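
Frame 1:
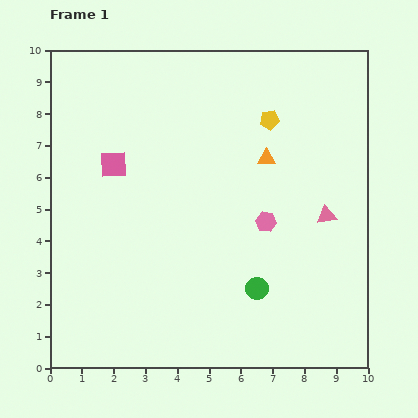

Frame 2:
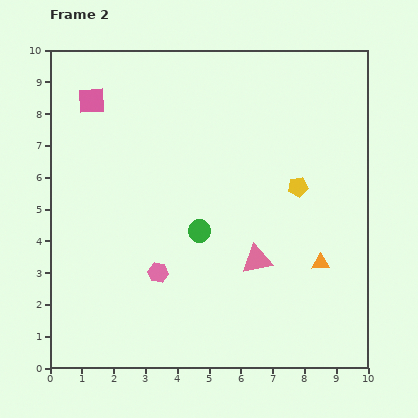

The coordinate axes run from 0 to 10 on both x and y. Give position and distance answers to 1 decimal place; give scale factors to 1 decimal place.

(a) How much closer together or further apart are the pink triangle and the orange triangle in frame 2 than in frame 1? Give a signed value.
-0.6

Distance in frame 1: 2.6. Distance in frame 2: 2.0.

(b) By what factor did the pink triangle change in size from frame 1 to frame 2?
1.5×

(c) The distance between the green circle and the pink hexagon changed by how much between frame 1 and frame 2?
-0.3

Distance in frame 1: 2.1. Distance in frame 2: 1.8.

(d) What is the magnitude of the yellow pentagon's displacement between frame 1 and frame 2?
2.3

The yellow pentagon moved from (6.9, 7.8) to (7.8, 5.7), a distance of √(0.9² + 2.1²) ≈ 2.3.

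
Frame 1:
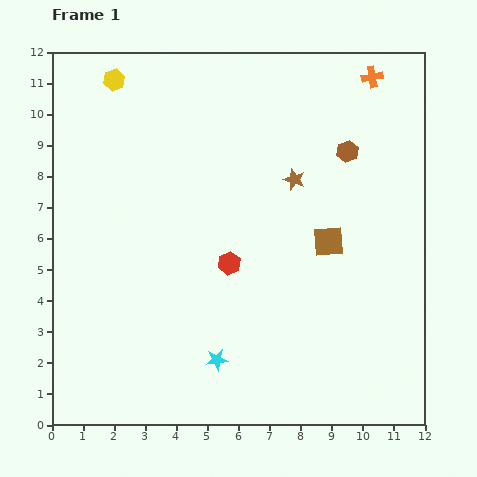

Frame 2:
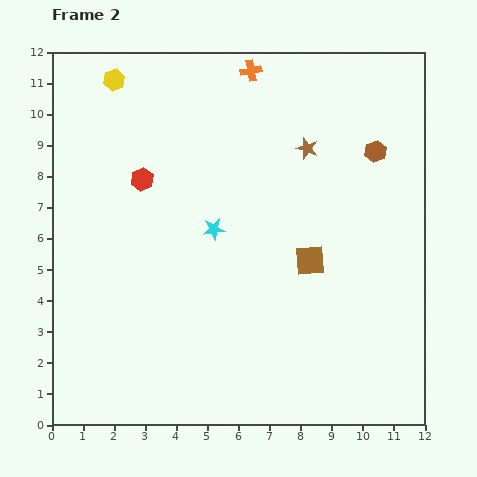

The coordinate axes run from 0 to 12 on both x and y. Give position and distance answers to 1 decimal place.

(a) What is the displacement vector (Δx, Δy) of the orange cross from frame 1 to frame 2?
(-3.9, 0.2)

The orange cross was at (10.3, 11.2) in frame 1 and (6.4, 11.4) in frame 2.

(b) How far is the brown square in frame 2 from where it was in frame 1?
0.8

The brown square moved from (8.9, 5.9) to (8.3, 5.3), a distance of √(0.6² + 0.6²) ≈ 0.8.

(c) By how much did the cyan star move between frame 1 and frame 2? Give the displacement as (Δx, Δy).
(-0.1, 4.2)

The cyan star was at (5.3, 2.1) in frame 1 and (5.2, 6.3) in frame 2.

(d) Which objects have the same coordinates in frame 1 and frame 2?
the yellow hexagon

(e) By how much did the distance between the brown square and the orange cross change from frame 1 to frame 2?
+0.9

Distance in frame 1: 5.5. Distance in frame 2: 6.4.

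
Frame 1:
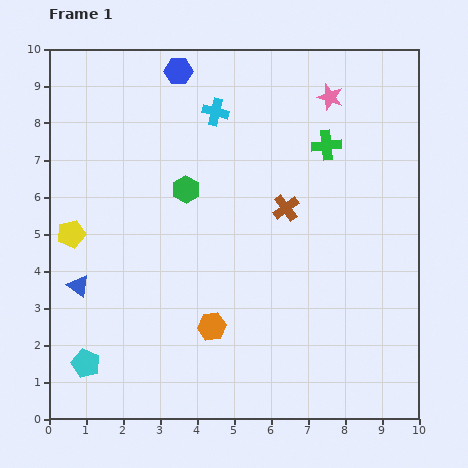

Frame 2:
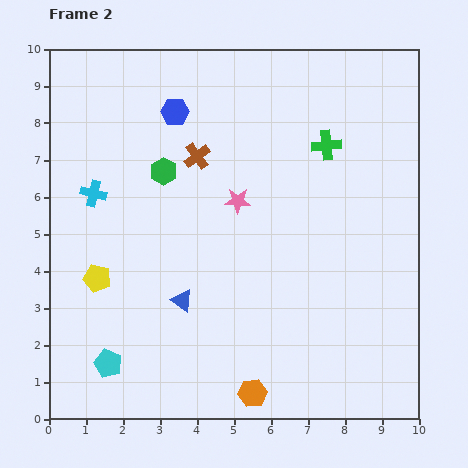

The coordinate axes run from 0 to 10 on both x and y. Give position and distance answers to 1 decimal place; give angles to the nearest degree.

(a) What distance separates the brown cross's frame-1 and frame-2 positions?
2.8

The brown cross moved from (6.4, 5.7) to (4.0, 7.1), a distance of √(2.4² + 1.4²) ≈ 2.8.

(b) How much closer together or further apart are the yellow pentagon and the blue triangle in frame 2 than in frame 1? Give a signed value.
+1.0

Distance in frame 1: 1.4. Distance in frame 2: 2.4.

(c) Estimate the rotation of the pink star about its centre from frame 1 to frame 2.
16° counter-clockwise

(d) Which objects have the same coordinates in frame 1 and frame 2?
the green cross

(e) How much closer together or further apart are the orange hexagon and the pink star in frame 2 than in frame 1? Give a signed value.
-1.8

Distance in frame 1: 7.0. Distance in frame 2: 5.2.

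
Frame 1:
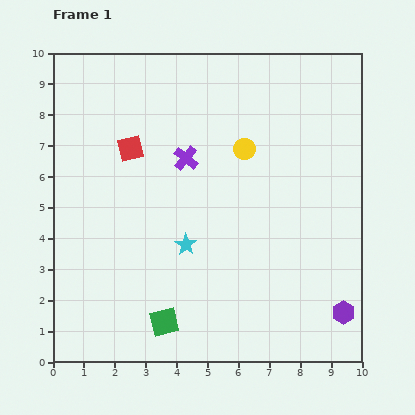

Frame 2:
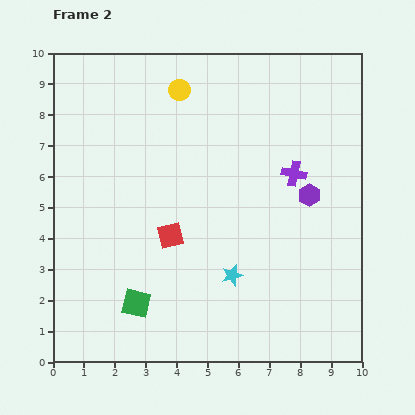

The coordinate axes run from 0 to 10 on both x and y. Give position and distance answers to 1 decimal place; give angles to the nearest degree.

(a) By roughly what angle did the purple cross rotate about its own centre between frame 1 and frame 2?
27° counter-clockwise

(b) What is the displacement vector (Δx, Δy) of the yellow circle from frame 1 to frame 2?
(-2.1, 1.9)

The yellow circle was at (6.2, 6.9) in frame 1 and (4.1, 8.8) in frame 2.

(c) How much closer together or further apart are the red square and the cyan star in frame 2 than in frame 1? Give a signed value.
-1.2

Distance in frame 1: 3.6. Distance in frame 2: 2.4.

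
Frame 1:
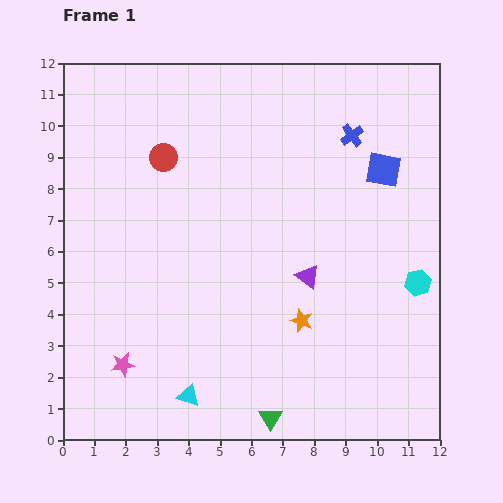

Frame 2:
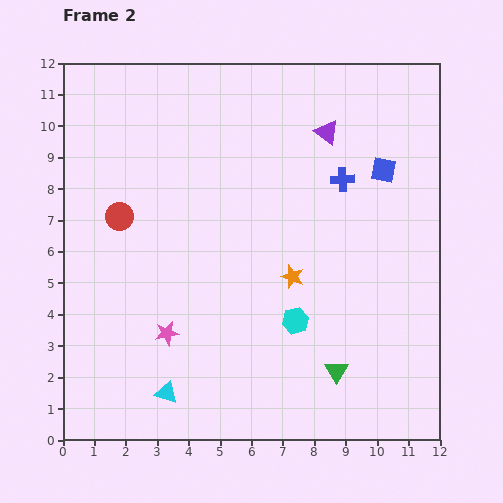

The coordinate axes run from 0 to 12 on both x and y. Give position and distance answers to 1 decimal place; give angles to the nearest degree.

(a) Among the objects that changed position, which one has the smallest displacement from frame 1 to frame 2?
the cyan triangle

(moved 0.7)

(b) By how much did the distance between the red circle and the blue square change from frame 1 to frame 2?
+1.5

Distance in frame 1: 7.0. Distance in frame 2: 8.5.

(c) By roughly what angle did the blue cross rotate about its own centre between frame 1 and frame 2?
32° clockwise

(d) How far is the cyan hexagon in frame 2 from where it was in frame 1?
4.1

The cyan hexagon moved from (11.3, 5.0) to (7.4, 3.8), a distance of √(3.9² + 1.2²) ≈ 4.1.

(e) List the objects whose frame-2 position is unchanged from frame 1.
the blue square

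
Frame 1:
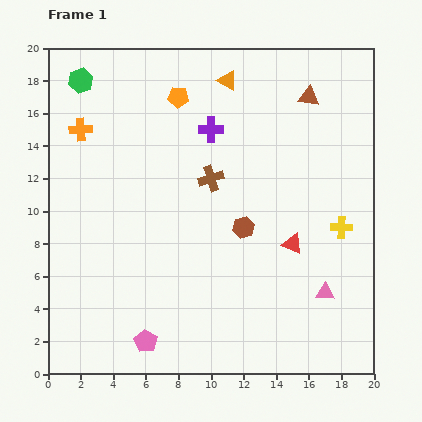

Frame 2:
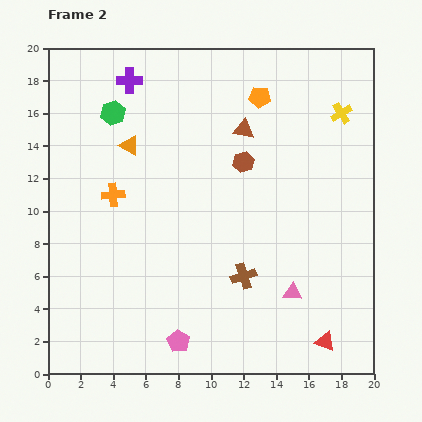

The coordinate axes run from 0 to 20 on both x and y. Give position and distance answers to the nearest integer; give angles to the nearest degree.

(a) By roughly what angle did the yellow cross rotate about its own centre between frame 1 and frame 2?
32° counter-clockwise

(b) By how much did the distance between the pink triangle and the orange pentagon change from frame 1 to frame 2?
-3

Distance in frame 1: 15. Distance in frame 2: 12.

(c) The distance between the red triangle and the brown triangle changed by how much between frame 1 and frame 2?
+5

Distance in frame 1: 9. Distance in frame 2: 14.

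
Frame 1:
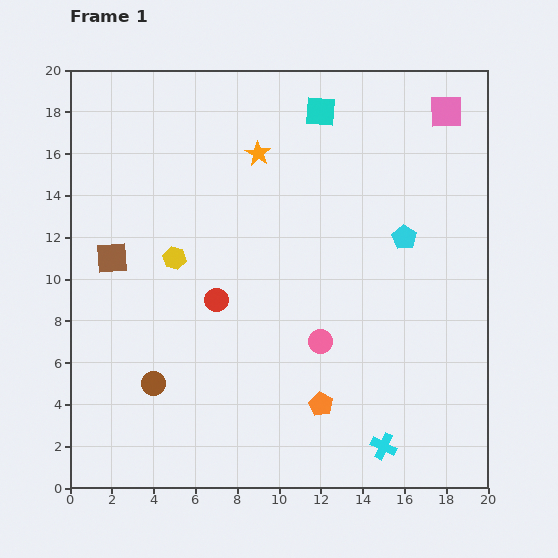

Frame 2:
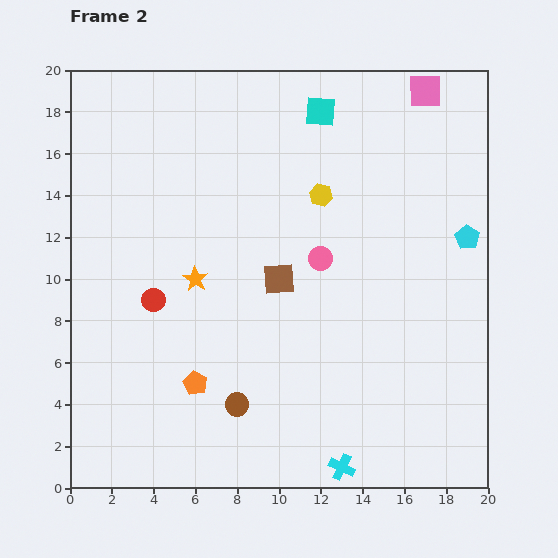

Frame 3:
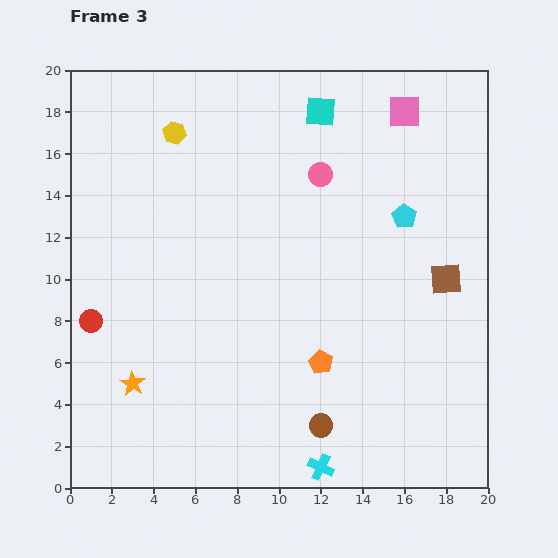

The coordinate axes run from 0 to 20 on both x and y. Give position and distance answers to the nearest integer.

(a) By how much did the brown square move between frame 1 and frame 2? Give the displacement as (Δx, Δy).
(8, -1)

The brown square was at (2, 11) in frame 1 and (10, 10) in frame 2.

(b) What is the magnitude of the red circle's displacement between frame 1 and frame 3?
6

The red circle moved from (7, 9) to (1, 8), a distance of √(6² + 1²) ≈ 6.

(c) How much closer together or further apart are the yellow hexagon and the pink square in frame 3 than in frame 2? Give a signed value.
+4

Distance in frame 2: 7. Distance in frame 3: 11.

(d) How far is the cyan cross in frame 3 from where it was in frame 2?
1

The cyan cross moved from (13, 1) to (12, 1), a distance of √(1² + 0²) ≈ 1.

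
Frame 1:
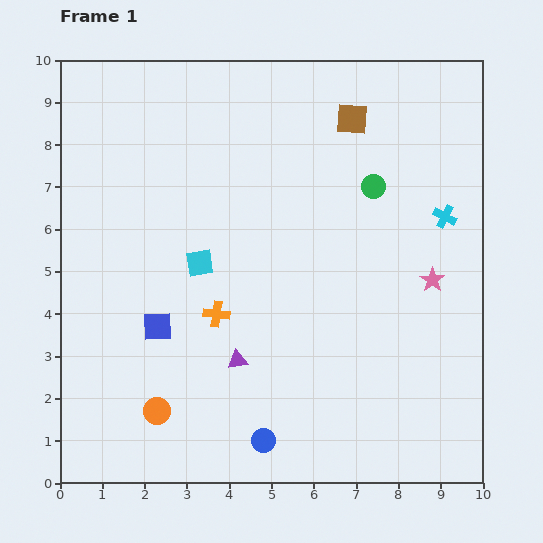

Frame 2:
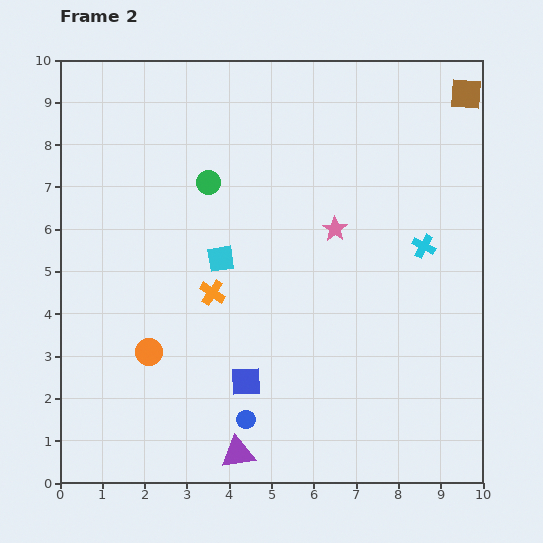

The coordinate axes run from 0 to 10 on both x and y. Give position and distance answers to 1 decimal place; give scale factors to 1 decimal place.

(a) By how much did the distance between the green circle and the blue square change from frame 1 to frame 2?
-1.3

Distance in frame 1: 6.1. Distance in frame 2: 4.8.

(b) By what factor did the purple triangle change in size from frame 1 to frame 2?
1.7×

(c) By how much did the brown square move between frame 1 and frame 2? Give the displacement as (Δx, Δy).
(2.7, 0.6)

The brown square was at (6.9, 8.6) in frame 1 and (9.6, 9.2) in frame 2.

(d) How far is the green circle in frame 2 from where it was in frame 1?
3.9

The green circle moved from (7.4, 7.0) to (3.5, 7.1), a distance of √(3.9² + 0.1²) ≈ 3.9.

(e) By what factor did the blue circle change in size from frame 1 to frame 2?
0.8×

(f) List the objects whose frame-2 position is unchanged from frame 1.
none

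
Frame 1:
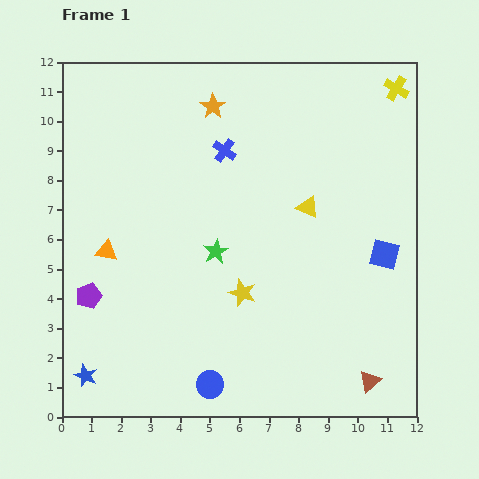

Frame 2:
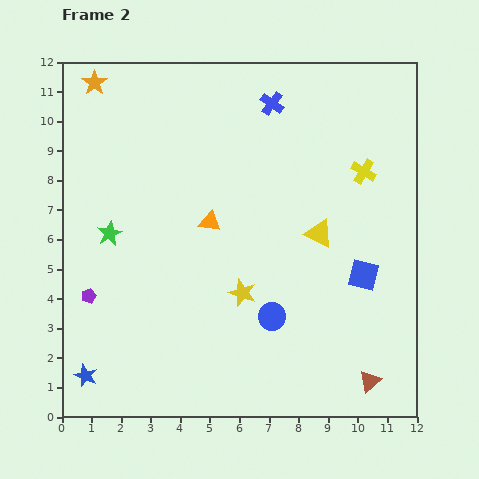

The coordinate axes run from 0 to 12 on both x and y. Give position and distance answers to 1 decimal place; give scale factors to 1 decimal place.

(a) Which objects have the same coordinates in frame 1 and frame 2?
the purple pentagon, the brown triangle, the blue star, the yellow star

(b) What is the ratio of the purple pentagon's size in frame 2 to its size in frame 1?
0.6×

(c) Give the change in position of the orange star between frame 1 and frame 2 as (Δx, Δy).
(-4.0, 0.8)

The orange star was at (5.1, 10.5) in frame 1 and (1.1, 11.3) in frame 2.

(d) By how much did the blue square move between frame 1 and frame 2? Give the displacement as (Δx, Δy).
(-0.7, -0.7)

The blue square was at (10.9, 5.5) in frame 1 and (10.2, 4.8) in frame 2.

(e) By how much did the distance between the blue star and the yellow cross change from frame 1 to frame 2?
-2.6

Distance in frame 1: 14.3. Distance in frame 2: 11.7.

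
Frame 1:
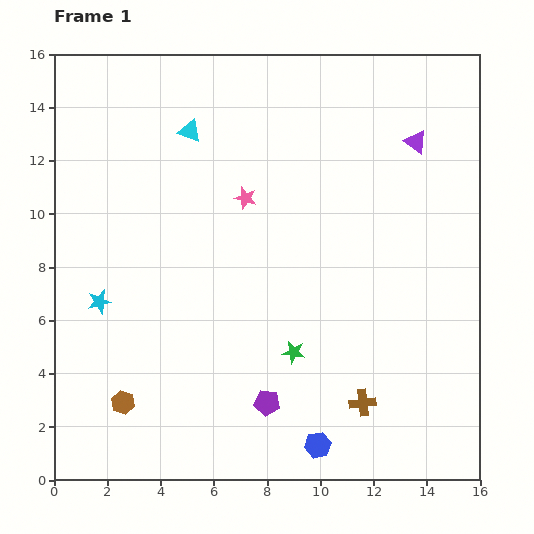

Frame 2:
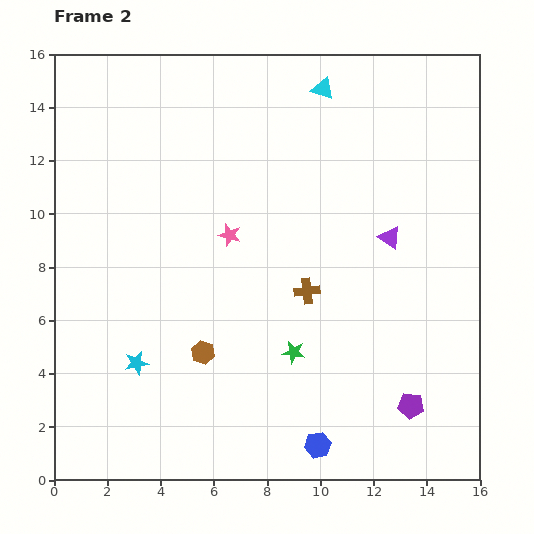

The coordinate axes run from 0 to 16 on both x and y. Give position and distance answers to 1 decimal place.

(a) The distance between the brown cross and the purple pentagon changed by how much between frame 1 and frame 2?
+2.2

Distance in frame 1: 3.6. Distance in frame 2: 5.8.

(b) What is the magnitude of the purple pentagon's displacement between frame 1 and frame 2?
5.4

The purple pentagon moved from (8.0, 2.9) to (13.4, 2.8), a distance of √(5.4² + 0.1²) ≈ 5.4.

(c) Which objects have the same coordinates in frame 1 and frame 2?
the blue hexagon, the green star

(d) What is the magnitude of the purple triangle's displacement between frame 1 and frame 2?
3.7

The purple triangle moved from (13.6, 12.7) to (12.6, 9.1), a distance of √(1.0² + 3.6²) ≈ 3.7.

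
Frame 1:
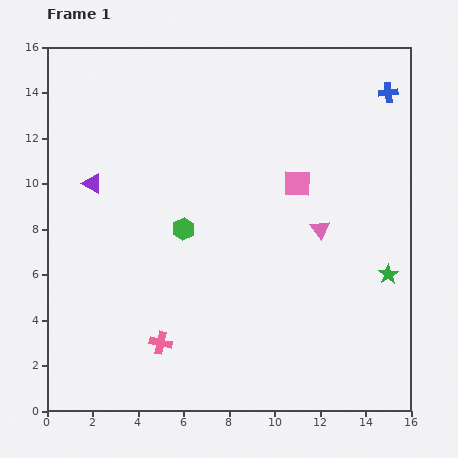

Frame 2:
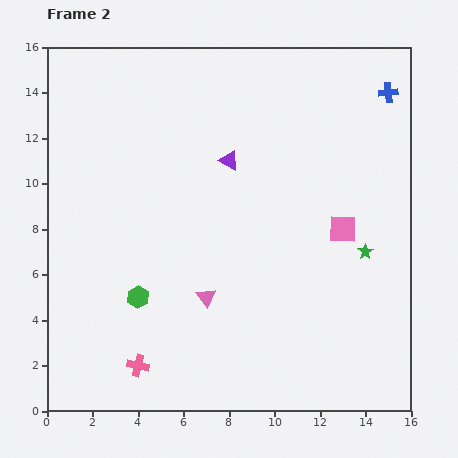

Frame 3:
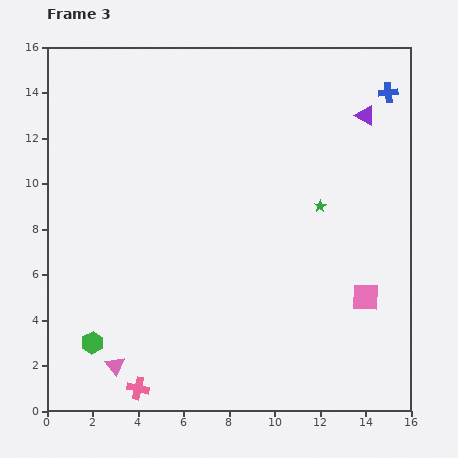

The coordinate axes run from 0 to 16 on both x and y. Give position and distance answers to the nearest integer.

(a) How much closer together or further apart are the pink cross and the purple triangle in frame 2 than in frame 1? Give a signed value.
+2

Distance in frame 1: 8. Distance in frame 2: 10.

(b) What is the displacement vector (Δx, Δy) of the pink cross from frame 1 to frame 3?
(-1, -2)

The pink cross was at (5, 3) in frame 1 and (4, 1) in frame 3.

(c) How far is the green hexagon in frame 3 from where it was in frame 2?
3

The green hexagon moved from (4, 5) to (2, 3), a distance of √(2² + 2²) ≈ 3.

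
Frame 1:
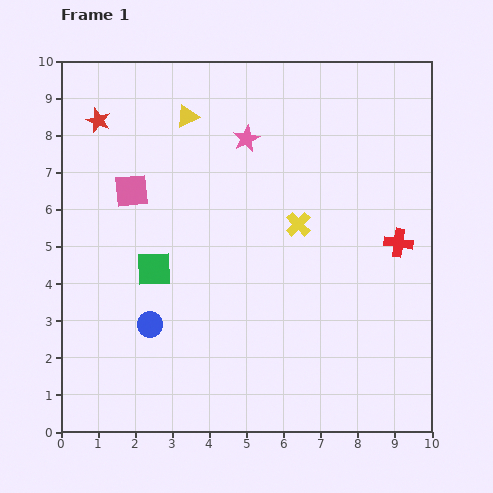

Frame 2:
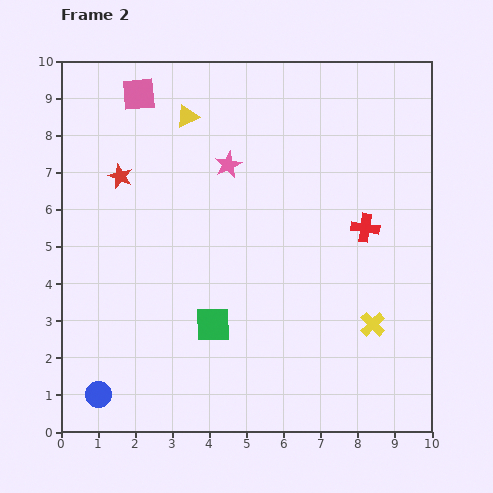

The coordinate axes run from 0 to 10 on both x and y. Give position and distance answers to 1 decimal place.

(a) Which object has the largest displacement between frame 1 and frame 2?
the yellow cross

(moved 3.4; next 2.6)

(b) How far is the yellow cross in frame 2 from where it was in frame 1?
3.4

The yellow cross moved from (6.4, 5.6) to (8.4, 2.9), a distance of √(2.0² + 2.7²) ≈ 3.4.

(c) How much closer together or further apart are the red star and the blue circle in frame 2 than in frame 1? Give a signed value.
+0.2

Distance in frame 1: 5.7. Distance in frame 2: 5.9.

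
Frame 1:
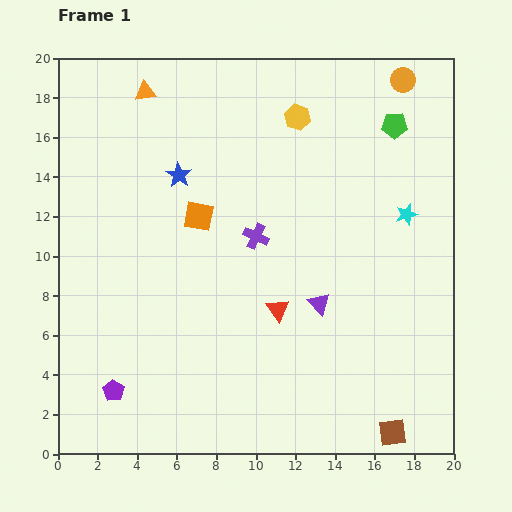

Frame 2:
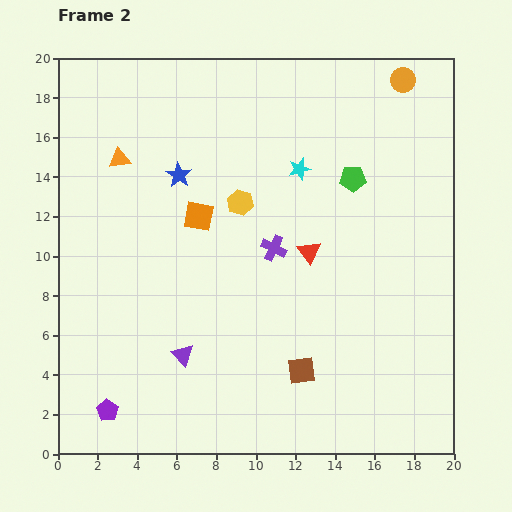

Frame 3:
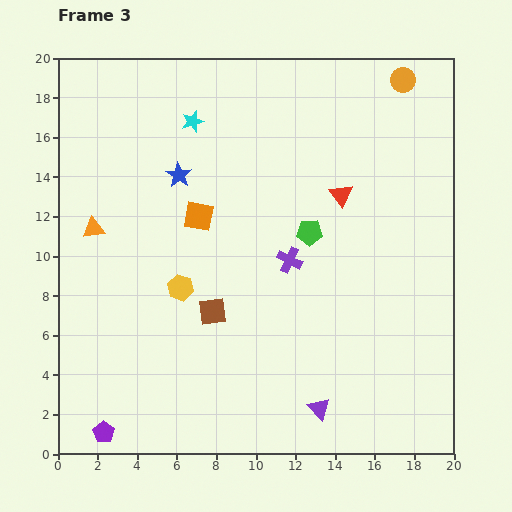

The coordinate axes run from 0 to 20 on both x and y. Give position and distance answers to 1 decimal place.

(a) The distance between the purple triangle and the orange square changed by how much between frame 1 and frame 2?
-0.5

Distance in frame 1: 7.5. Distance in frame 2: 7.0.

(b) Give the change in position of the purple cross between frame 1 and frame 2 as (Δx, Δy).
(0.9, -0.6)

The purple cross was at (10.0, 11.0) in frame 1 and (10.9, 10.4) in frame 2.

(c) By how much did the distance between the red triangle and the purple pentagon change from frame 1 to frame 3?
+7.7

Distance in frame 1: 9.3. Distance in frame 3: 17.0.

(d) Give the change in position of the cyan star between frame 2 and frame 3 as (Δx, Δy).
(-5.4, 2.4)

The cyan star was at (12.2, 14.4) in frame 2 and (6.8, 16.8) in frame 3.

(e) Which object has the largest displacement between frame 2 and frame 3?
the purple triangle

(moved 7.4; next 5.9)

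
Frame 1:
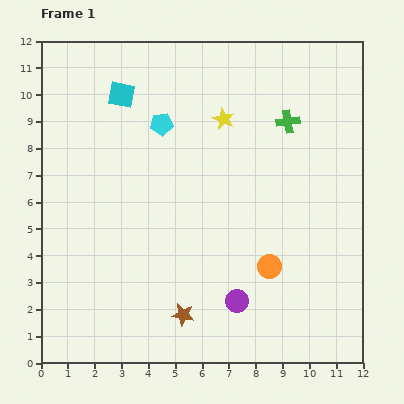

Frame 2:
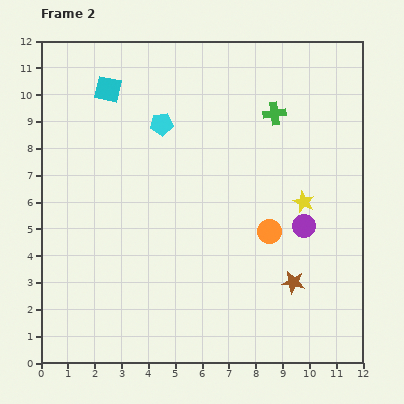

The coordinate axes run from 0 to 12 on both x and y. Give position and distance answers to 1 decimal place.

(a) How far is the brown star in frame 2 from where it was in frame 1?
4.3

The brown star moved from (5.3, 1.8) to (9.4, 3.0), a distance of √(4.1² + 1.2²) ≈ 4.3.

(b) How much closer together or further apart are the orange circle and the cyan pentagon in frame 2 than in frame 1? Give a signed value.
-0.9

Distance in frame 1: 6.6. Distance in frame 2: 5.7.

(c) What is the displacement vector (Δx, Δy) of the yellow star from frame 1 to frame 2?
(3.0, -3.1)

The yellow star was at (6.8, 9.1) in frame 1 and (9.8, 6.0) in frame 2.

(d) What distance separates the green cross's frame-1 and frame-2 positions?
0.6

The green cross moved from (9.2, 9.0) to (8.7, 9.3), a distance of √(0.5² + 0.3²) ≈ 0.6.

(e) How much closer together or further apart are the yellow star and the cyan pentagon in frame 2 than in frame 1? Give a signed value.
+3.7

Distance in frame 1: 2.3. Distance in frame 2: 6.0.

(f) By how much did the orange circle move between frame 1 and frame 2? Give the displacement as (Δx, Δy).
(0.0, 1.3)

The orange circle was at (8.5, 3.6) in frame 1 and (8.5, 4.9) in frame 2.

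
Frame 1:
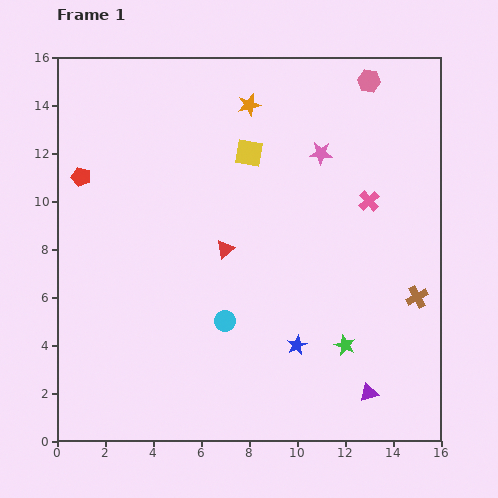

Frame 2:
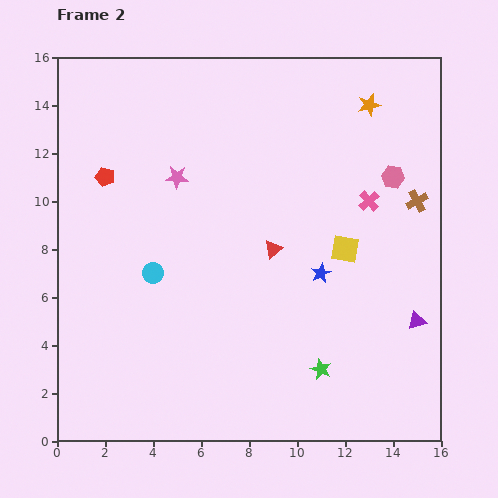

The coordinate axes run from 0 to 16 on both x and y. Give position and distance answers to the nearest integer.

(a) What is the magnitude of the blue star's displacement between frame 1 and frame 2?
3

The blue star moved from (10, 4) to (11, 7), a distance of √(1² + 3²) ≈ 3.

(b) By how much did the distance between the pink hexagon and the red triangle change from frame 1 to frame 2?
-3

Distance in frame 1: 9. Distance in frame 2: 6.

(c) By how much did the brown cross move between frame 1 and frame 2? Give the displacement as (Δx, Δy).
(0, 4)

The brown cross was at (15, 6) in frame 1 and (15, 10) in frame 2.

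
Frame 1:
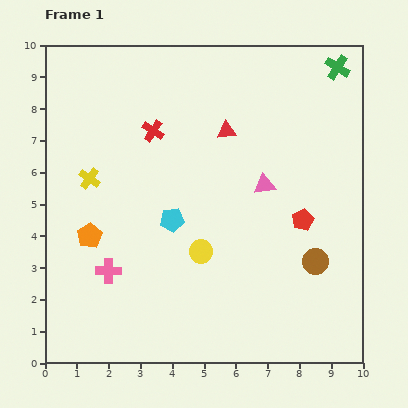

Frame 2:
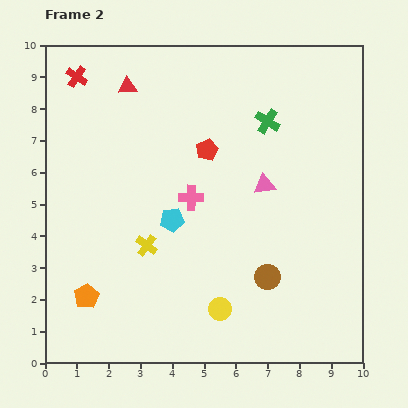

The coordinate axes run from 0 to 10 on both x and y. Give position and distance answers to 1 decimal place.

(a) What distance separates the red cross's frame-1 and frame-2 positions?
2.9

The red cross moved from (3.4, 7.3) to (1.0, 9.0), a distance of √(2.4² + 1.7²) ≈ 2.9.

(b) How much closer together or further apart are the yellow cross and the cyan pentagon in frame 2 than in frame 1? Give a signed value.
-1.8

Distance in frame 1: 2.9. Distance in frame 2: 1.1.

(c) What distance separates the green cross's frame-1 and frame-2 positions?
2.8

The green cross moved from (9.2, 9.3) to (7.0, 7.6), a distance of √(2.2² + 1.7²) ≈ 2.8.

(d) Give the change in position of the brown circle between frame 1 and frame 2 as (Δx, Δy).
(-1.5, -0.5)

The brown circle was at (8.5, 3.2) in frame 1 and (7.0, 2.7) in frame 2.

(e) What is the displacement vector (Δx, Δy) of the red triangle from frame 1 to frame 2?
(-3.1, 1.4)

The red triangle was at (5.7, 7.3) in frame 1 and (2.6, 8.7) in frame 2.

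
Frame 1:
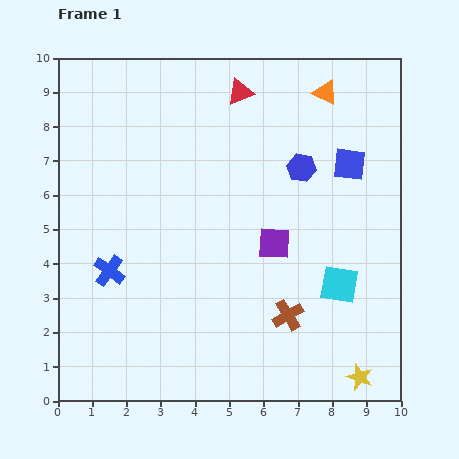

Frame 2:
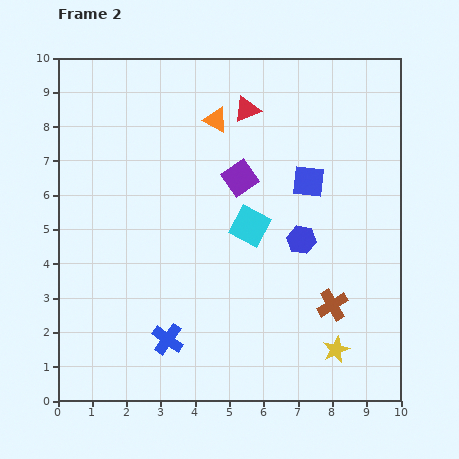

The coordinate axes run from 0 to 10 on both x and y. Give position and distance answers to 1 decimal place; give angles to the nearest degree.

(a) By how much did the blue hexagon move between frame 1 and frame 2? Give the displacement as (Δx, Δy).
(0.0, -2.1)

The blue hexagon was at (7.1, 6.8) in frame 1 and (7.1, 4.7) in frame 2.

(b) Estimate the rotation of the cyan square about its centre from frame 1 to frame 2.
19° clockwise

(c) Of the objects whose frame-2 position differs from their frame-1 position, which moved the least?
the red triangle

(moved 0.5)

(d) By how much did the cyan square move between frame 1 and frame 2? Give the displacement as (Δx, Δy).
(-2.6, 1.7)

The cyan square was at (8.2, 3.4) in frame 1 and (5.6, 5.1) in frame 2.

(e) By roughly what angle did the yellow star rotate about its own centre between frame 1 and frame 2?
28° clockwise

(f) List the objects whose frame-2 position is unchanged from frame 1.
none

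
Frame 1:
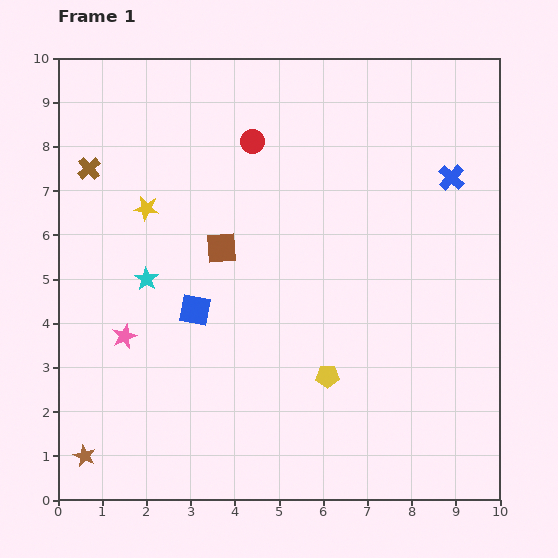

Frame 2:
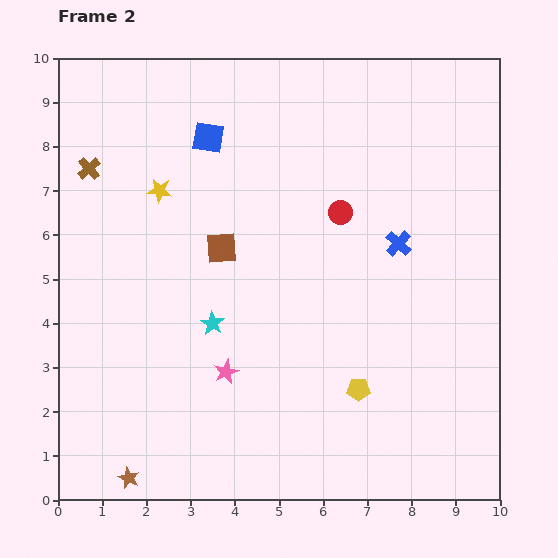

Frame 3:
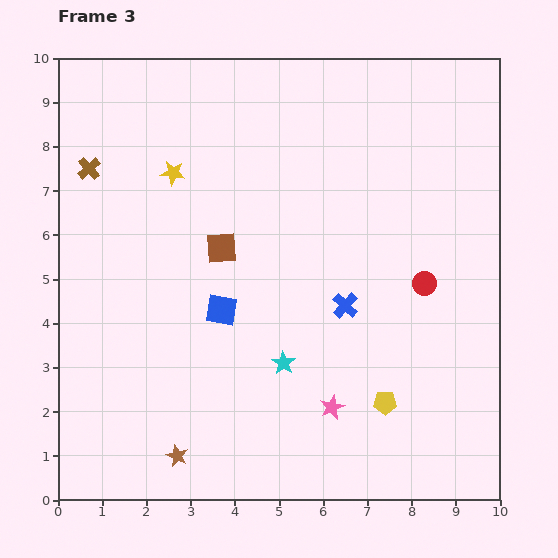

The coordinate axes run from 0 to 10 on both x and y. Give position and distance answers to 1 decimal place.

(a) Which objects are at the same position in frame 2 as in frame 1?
the brown cross, the brown square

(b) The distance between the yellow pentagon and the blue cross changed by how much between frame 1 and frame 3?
-2.9

Distance in frame 1: 5.3. Distance in frame 3: 2.4.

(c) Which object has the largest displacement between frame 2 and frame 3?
the blue square

(moved 3.9; next 2.5)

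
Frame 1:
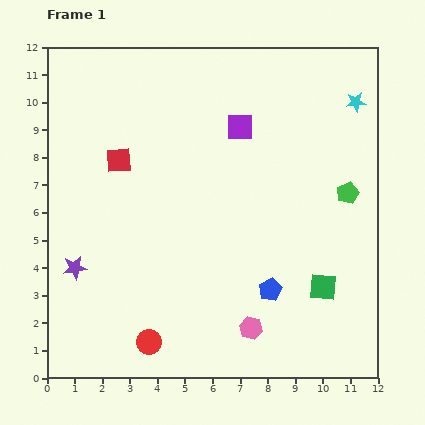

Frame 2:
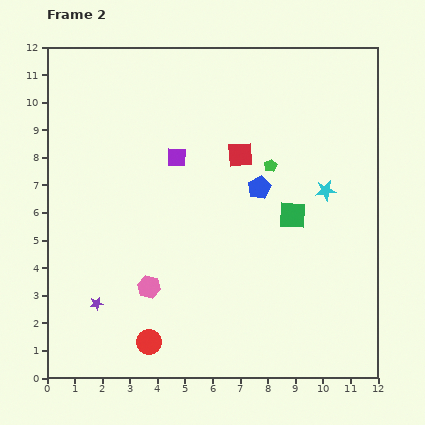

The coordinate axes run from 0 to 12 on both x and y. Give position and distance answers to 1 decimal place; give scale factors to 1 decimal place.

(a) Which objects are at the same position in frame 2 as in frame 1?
the red circle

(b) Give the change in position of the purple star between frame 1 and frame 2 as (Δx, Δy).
(0.8, -1.3)

The purple star was at (1.0, 4.0) in frame 1 and (1.8, 2.7) in frame 2.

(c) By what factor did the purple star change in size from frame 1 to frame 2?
0.6×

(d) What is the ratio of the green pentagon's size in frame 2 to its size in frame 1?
0.6×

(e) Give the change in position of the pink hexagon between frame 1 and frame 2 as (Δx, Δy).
(-3.7, 1.5)

The pink hexagon was at (7.4, 1.8) in frame 1 and (3.7, 3.3) in frame 2.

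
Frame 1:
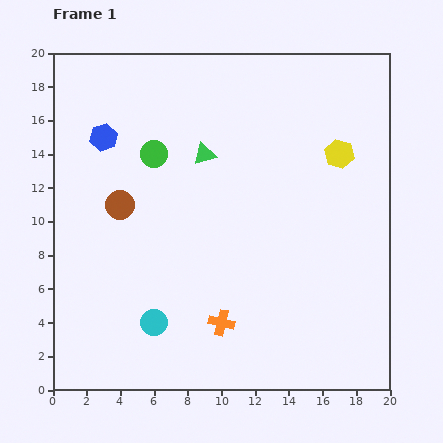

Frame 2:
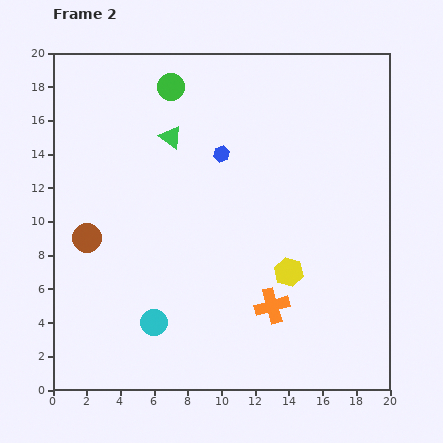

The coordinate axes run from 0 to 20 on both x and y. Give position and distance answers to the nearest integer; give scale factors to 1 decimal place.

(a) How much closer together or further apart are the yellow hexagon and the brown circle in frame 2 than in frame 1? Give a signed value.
-1

Distance in frame 1: 13. Distance in frame 2: 12.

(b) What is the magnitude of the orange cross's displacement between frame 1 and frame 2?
3

The orange cross moved from (10, 4) to (13, 5), a distance of √(3² + 1²) ≈ 3.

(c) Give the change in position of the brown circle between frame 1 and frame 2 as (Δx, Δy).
(-2, -2)

The brown circle was at (4, 11) in frame 1 and (2, 9) in frame 2.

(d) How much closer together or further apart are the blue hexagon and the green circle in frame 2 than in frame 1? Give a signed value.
+2

Distance in frame 1: 3. Distance in frame 2: 5.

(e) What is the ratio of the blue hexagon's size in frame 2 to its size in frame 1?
0.6×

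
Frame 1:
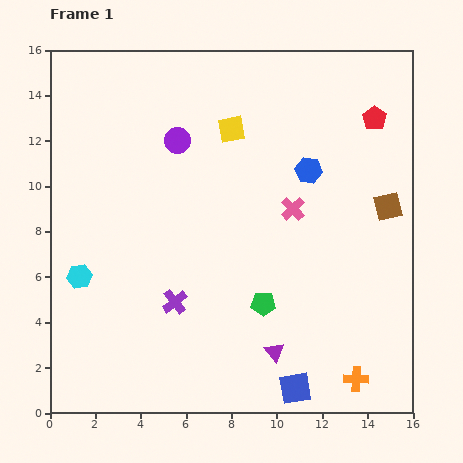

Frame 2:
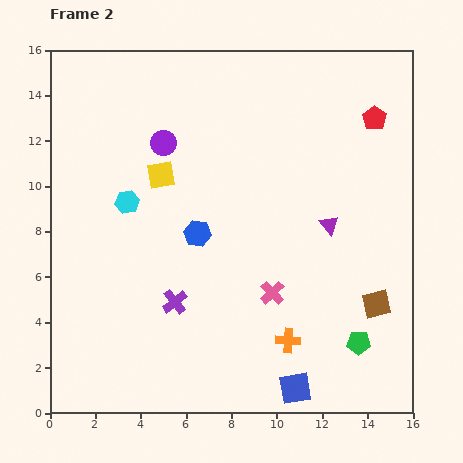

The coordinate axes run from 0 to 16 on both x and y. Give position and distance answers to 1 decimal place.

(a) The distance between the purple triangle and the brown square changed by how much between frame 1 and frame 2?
-4.0

Distance in frame 1: 8.1. Distance in frame 2: 4.1.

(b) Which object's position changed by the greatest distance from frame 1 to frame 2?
the purple triangle

(moved 6.1; next 5.6)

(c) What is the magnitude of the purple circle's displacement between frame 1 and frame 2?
0.6

The purple circle moved from (5.6, 12.0) to (5.0, 11.9), a distance of √(0.6² + 0.1²) ≈ 0.6.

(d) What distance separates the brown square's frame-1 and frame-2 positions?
4.3

The brown square moved from (14.9, 9.1) to (14.4, 4.8), a distance of √(0.5² + 4.3²) ≈ 4.3.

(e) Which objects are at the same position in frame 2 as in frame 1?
the red pentagon, the blue square, the purple cross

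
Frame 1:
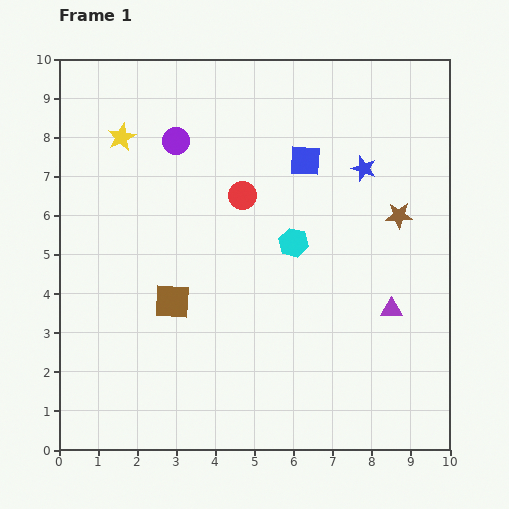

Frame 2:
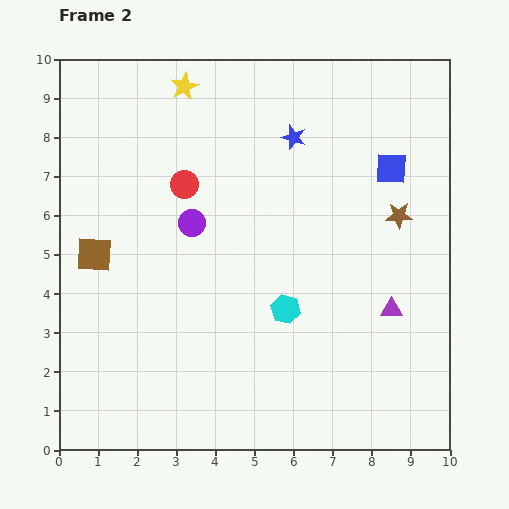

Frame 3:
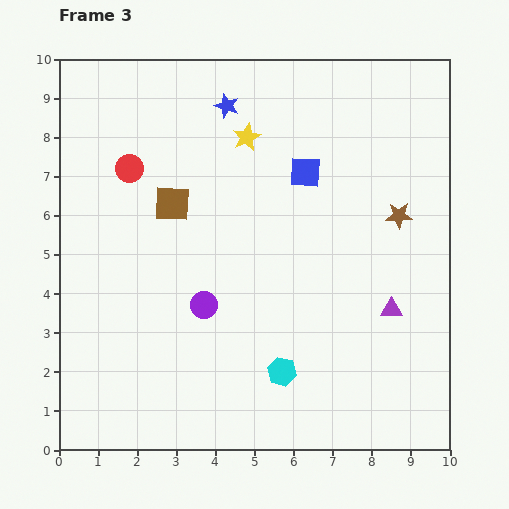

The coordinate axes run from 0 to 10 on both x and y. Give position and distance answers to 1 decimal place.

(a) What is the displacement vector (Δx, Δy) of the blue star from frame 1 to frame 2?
(-1.8, 0.8)

The blue star was at (7.8, 7.2) in frame 1 and (6.0, 8.0) in frame 2.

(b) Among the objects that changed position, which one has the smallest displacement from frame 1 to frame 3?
the blue square

(moved 0.3)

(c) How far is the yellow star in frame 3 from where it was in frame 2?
2.1

The yellow star moved from (3.2, 9.3) to (4.8, 8.0), a distance of √(1.6² + 1.3²) ≈ 2.1.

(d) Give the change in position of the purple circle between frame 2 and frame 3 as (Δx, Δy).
(0.3, -2.1)

The purple circle was at (3.4, 5.8) in frame 2 and (3.7, 3.7) in frame 3.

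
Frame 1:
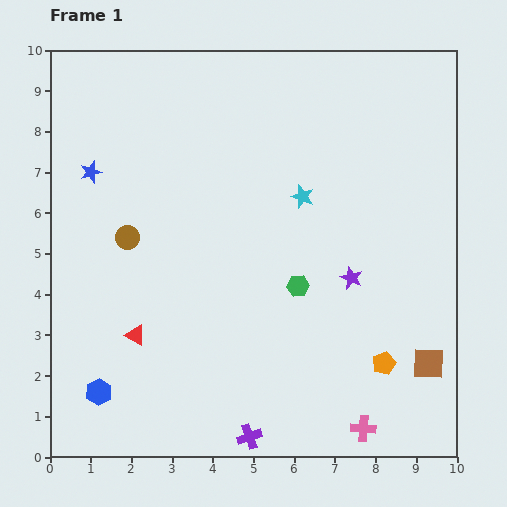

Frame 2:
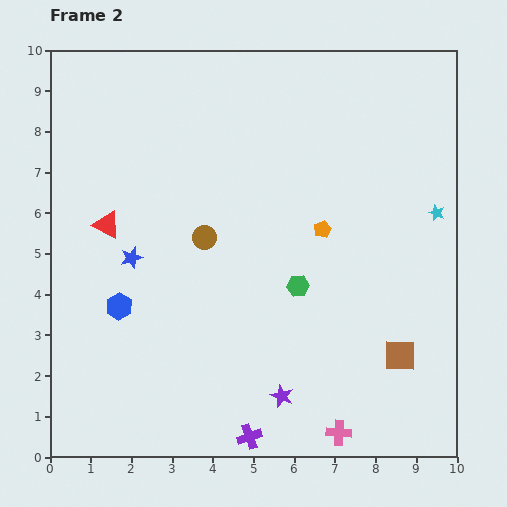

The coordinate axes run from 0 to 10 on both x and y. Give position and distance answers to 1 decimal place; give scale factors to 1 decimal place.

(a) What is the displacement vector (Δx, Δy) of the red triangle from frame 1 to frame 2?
(-0.7, 2.7)

The red triangle was at (2.1, 3.0) in frame 1 and (1.4, 5.7) in frame 2.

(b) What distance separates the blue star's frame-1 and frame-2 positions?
2.3

The blue star moved from (1.0, 7.0) to (2.0, 4.9), a distance of √(1.0² + 2.1²) ≈ 2.3.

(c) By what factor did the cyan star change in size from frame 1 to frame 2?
0.7×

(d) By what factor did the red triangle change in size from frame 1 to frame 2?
1.3×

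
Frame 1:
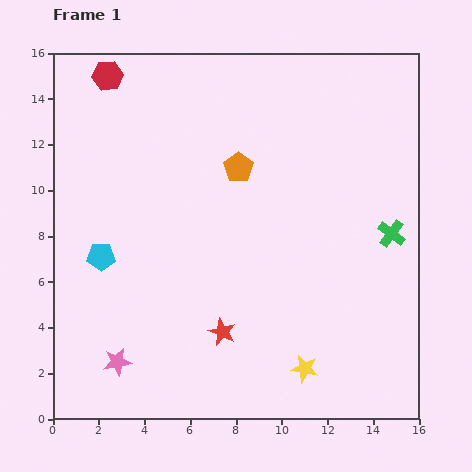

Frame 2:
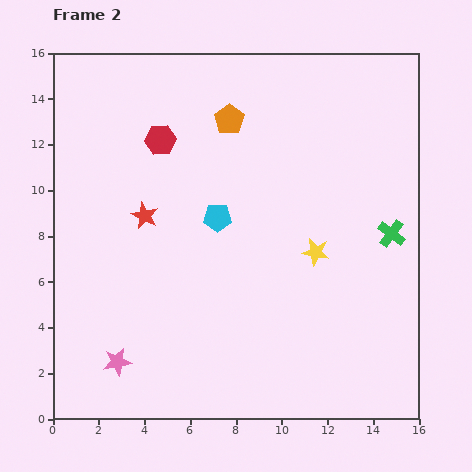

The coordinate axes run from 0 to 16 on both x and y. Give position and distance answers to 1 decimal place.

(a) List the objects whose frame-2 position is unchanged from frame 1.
the pink star, the green cross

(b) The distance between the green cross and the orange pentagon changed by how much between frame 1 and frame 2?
+1.4

Distance in frame 1: 7.3. Distance in frame 2: 8.7.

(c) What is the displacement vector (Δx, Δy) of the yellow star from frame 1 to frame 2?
(0.5, 5.1)

The yellow star was at (11.0, 2.2) in frame 1 and (11.5, 7.3) in frame 2.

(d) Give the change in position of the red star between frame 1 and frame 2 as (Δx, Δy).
(-3.4, 5.1)

The red star was at (7.4, 3.8) in frame 1 and (4.0, 8.9) in frame 2.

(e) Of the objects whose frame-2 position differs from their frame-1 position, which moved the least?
the orange pentagon

(moved 2.1)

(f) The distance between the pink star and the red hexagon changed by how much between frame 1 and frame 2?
-2.6

Distance in frame 1: 12.5. Distance in frame 2: 9.9.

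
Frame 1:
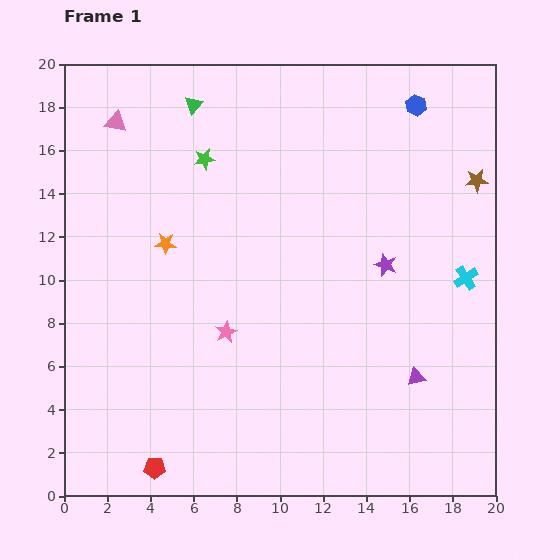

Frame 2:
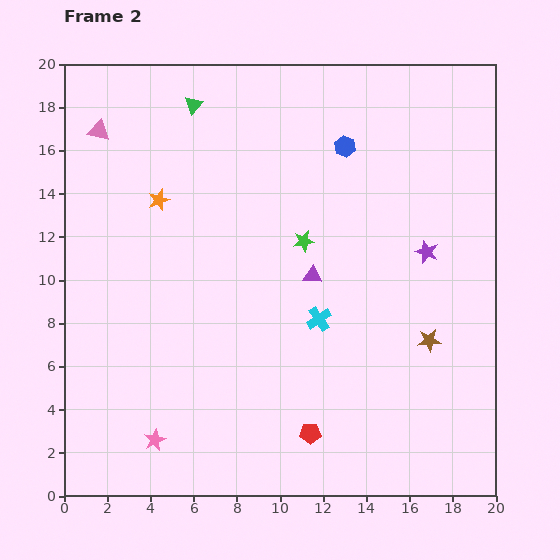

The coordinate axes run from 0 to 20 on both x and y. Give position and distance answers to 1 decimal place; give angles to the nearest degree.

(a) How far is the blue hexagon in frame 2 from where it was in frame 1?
3.8

The blue hexagon moved from (16.3, 18.1) to (13.0, 16.2), a distance of √(3.3² + 1.9²) ≈ 3.8.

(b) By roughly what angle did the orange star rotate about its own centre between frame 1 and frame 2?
22° counter-clockwise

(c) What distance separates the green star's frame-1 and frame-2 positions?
6.0

The green star moved from (6.5, 15.6) to (11.1, 11.8), a distance of √(4.6² + 3.8²) ≈ 6.0.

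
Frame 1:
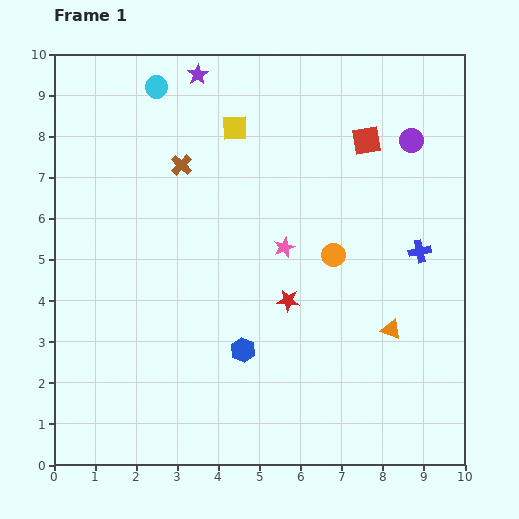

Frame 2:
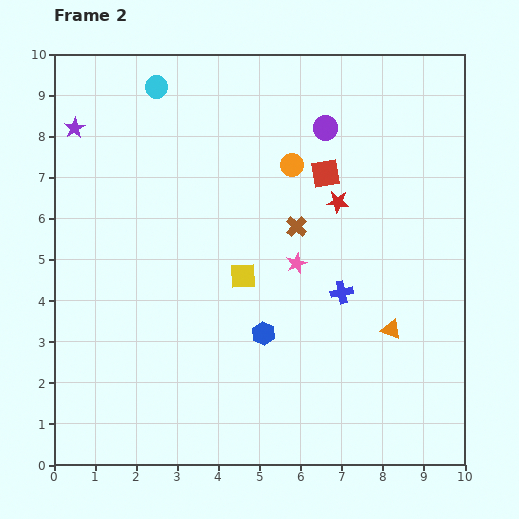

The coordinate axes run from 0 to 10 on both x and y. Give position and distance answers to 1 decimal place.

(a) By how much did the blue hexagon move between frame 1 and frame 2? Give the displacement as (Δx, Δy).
(0.5, 0.4)

The blue hexagon was at (4.6, 2.8) in frame 1 and (5.1, 3.2) in frame 2.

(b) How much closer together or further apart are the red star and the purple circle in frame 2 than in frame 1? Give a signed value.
-3.1

Distance in frame 1: 4.9. Distance in frame 2: 1.8.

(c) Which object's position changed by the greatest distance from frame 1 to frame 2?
the yellow square

(moved 3.6; next 3.3)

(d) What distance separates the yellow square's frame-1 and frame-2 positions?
3.6

The yellow square moved from (4.4, 8.2) to (4.6, 4.6), a distance of √(0.2² + 3.6²) ≈ 3.6.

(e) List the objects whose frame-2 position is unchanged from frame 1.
the orange triangle, the cyan circle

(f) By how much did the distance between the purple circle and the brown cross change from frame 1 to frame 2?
-3.1

Distance in frame 1: 5.6. Distance in frame 2: 2.5.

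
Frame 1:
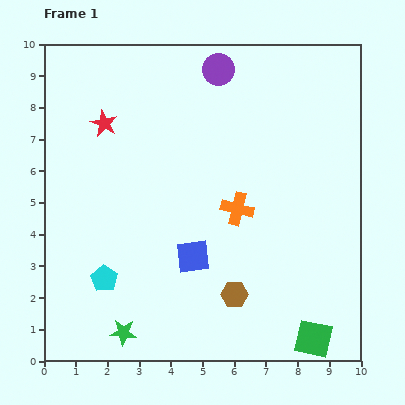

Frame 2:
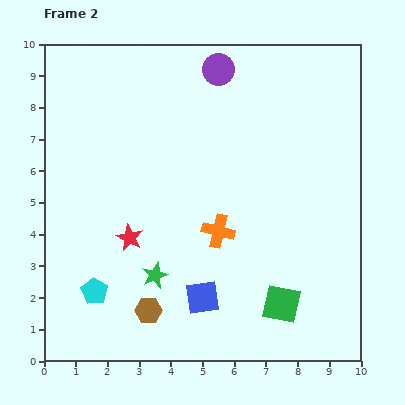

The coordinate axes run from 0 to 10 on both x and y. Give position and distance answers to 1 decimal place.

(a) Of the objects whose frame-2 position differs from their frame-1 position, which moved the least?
the cyan pentagon

(moved 0.5)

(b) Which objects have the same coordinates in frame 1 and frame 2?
the purple circle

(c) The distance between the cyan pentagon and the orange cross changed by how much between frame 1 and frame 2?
-0.4

Distance in frame 1: 4.7. Distance in frame 2: 4.3.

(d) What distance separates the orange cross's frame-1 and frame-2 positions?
0.9

The orange cross moved from (6.1, 4.8) to (5.5, 4.1), a distance of √(0.6² + 0.7²) ≈ 0.9.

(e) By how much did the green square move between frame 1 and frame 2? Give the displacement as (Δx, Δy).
(-1.0, 1.1)

The green square was at (8.5, 0.7) in frame 1 and (7.5, 1.8) in frame 2.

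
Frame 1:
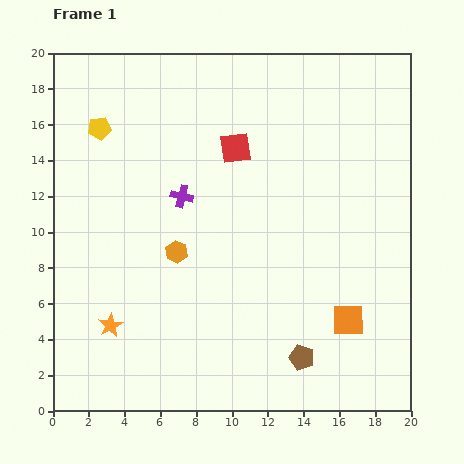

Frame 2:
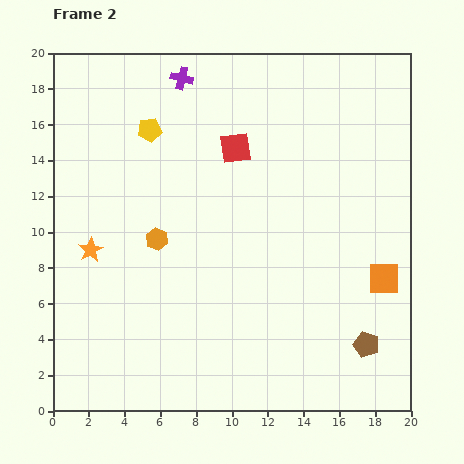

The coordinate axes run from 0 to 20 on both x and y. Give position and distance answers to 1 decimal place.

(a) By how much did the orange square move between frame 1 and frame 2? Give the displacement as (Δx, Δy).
(2.0, 2.3)

The orange square was at (16.5, 5.1) in frame 1 and (18.5, 7.4) in frame 2.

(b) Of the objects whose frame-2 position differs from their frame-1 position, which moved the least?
the orange hexagon

(moved 1.3)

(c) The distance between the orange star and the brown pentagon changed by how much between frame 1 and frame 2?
+5.4

Distance in frame 1: 10.9. Distance in frame 2: 16.3.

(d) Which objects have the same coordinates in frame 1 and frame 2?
the red square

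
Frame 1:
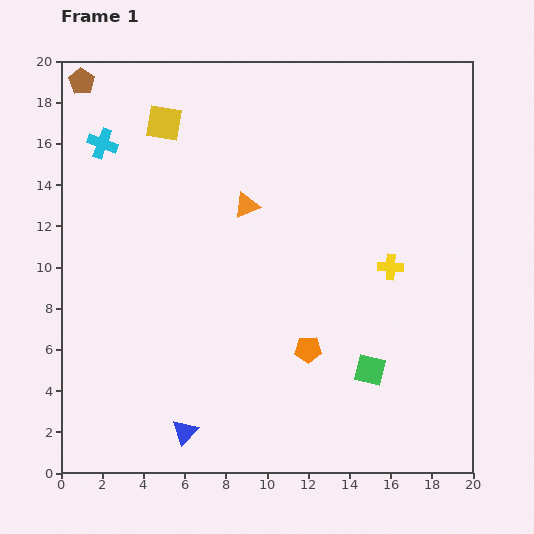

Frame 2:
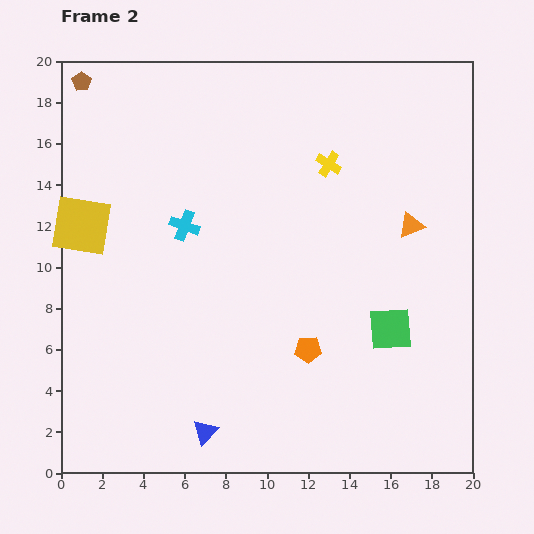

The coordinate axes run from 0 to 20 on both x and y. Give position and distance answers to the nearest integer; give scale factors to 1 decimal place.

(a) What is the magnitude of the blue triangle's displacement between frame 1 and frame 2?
1

The blue triangle moved from (6, 2) to (7, 2), a distance of √(1² + 0²) ≈ 1.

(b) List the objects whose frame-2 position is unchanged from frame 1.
the orange pentagon, the brown pentagon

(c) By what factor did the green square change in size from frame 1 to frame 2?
1.5×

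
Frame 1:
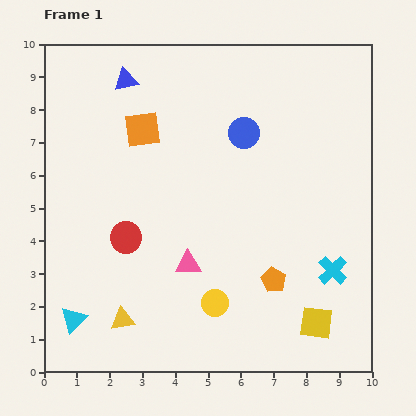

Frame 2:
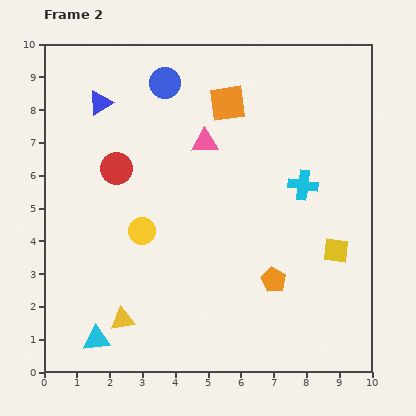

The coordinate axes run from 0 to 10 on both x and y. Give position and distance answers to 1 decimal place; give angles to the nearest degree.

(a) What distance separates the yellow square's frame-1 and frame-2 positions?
2.3

The yellow square moved from (8.3, 1.5) to (8.9, 3.7), a distance of √(0.6² + 2.2²) ≈ 2.3.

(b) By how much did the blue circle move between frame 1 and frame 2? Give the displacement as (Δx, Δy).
(-2.4, 1.5)

The blue circle was at (6.1, 7.3) in frame 1 and (3.7, 8.8) in frame 2.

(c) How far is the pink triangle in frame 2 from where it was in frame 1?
3.7

The pink triangle moved from (4.4, 3.3) to (4.9, 7.0), a distance of √(0.5² + 3.7²) ≈ 3.7.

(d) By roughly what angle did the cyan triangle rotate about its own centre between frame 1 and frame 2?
41° clockwise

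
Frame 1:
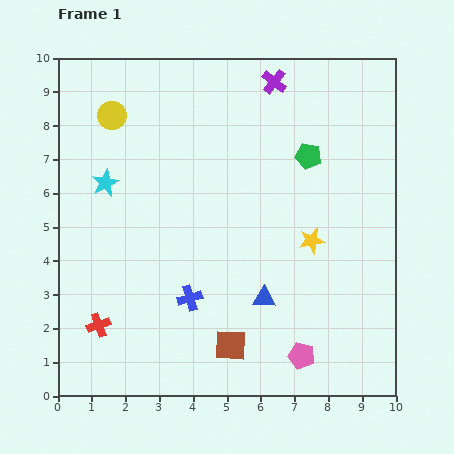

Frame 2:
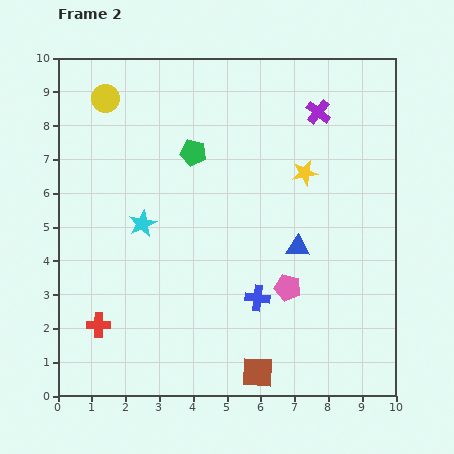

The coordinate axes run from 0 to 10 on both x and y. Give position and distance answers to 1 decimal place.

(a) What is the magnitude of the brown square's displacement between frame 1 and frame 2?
1.1

The brown square moved from (5.1, 1.5) to (5.9, 0.7), a distance of √(0.8² + 0.8²) ≈ 1.1.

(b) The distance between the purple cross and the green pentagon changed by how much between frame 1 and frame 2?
+1.5

Distance in frame 1: 2.4. Distance in frame 2: 3.9.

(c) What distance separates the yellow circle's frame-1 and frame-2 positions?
0.5

The yellow circle moved from (1.6, 8.3) to (1.4, 8.8), a distance of √(0.2² + 0.5²) ≈ 0.5.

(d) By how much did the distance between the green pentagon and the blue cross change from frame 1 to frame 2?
-0.8

Distance in frame 1: 5.5. Distance in frame 2: 4.7.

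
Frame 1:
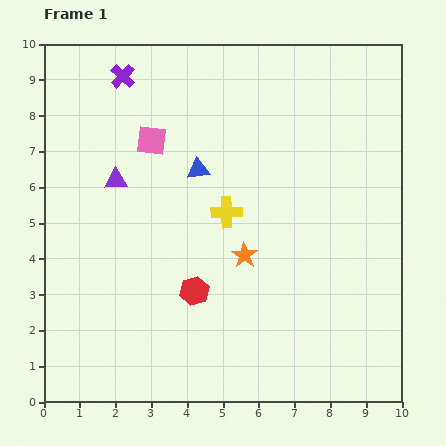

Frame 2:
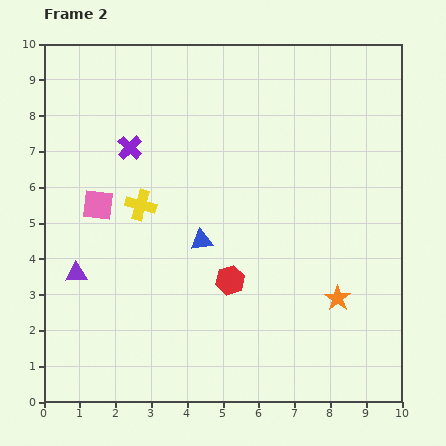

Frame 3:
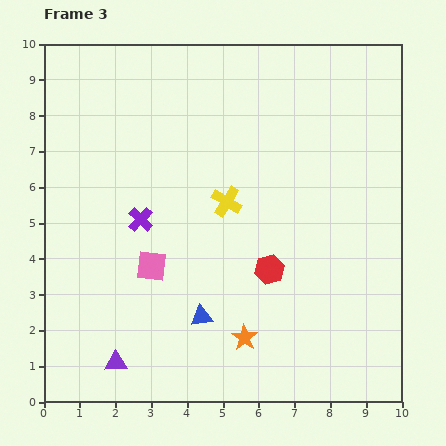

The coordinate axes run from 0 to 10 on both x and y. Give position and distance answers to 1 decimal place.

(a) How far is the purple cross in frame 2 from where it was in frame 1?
2.0

The purple cross moved from (2.2, 9.1) to (2.4, 7.1), a distance of √(0.2² + 2.0²) ≈ 2.0.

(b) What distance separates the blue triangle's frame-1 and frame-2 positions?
2.0

The blue triangle moved from (4.3, 6.5) to (4.4, 4.5), a distance of √(0.1² + 2.0²) ≈ 2.0.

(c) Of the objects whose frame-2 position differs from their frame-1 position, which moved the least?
the red hexagon

(moved 1.0)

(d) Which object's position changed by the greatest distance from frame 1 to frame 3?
the purple triangle

(moved 5.1; next 4.1)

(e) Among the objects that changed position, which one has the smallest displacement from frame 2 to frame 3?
the red hexagon

(moved 1.1)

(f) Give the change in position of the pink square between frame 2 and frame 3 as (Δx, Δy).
(1.5, -1.7)

The pink square was at (1.5, 5.5) in frame 2 and (3.0, 3.8) in frame 3.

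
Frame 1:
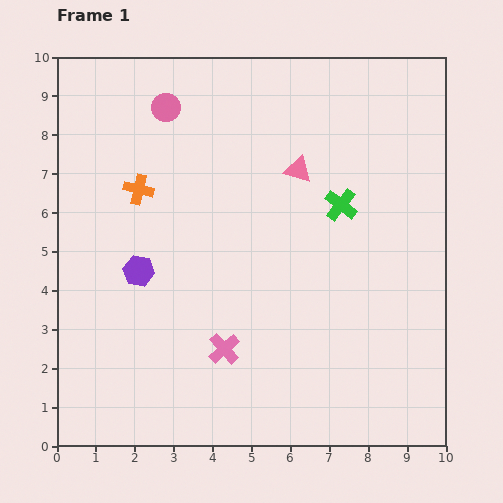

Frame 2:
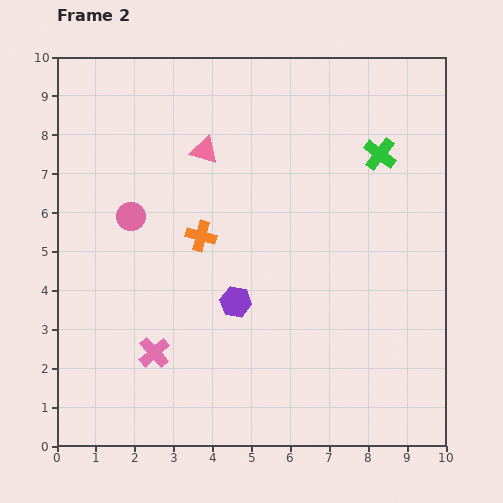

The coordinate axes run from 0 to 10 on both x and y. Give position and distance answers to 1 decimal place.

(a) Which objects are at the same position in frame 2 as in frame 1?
none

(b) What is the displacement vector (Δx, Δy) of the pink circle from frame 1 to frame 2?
(-0.9, -2.8)

The pink circle was at (2.8, 8.7) in frame 1 and (1.9, 5.9) in frame 2.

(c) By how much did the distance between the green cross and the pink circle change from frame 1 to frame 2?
+1.5

Distance in frame 1: 5.1. Distance in frame 2: 6.6.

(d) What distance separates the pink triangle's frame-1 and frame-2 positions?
2.5

The pink triangle moved from (6.2, 7.1) to (3.8, 7.6), a distance of √(2.4² + 0.5²) ≈ 2.5.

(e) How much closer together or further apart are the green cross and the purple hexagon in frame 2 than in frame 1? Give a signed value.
-0.2

Distance in frame 1: 5.5. Distance in frame 2: 5.3.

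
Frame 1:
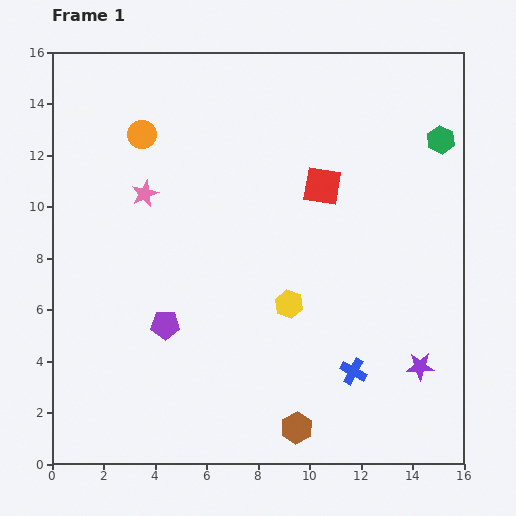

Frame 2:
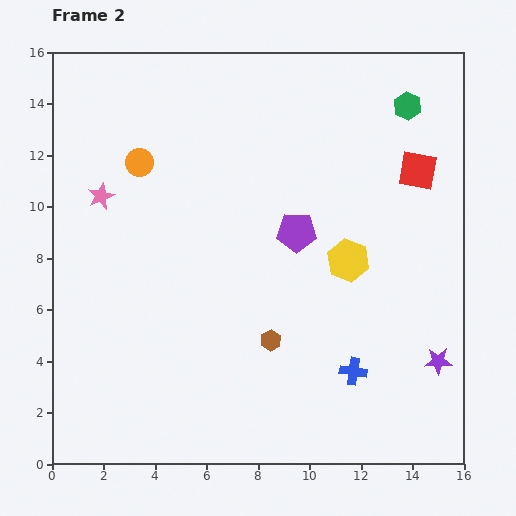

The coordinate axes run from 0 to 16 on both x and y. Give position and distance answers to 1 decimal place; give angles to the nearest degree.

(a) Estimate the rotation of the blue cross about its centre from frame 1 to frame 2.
20° counter-clockwise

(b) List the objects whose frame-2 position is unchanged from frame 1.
the blue cross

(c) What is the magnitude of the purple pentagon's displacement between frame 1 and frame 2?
6.2

The purple pentagon moved from (4.4, 5.4) to (9.5, 9.0), a distance of √(5.1² + 3.6²) ≈ 6.2.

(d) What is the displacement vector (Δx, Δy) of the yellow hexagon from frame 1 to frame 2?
(2.3, 1.7)

The yellow hexagon was at (9.2, 6.2) in frame 1 and (11.5, 7.9) in frame 2.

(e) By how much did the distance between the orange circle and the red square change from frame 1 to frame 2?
+3.5

Distance in frame 1: 7.3. Distance in frame 2: 10.8.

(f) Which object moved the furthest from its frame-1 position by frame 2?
the purple pentagon

(moved 6.2; next 3.7)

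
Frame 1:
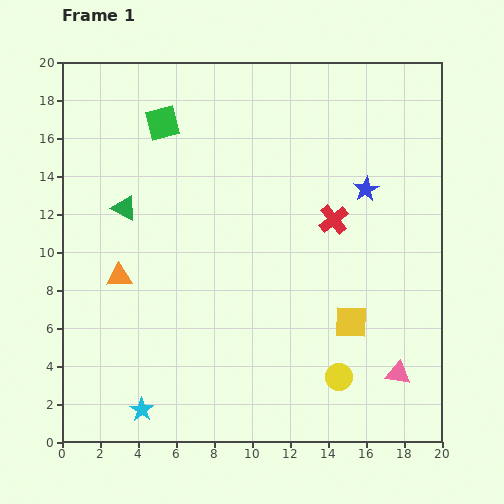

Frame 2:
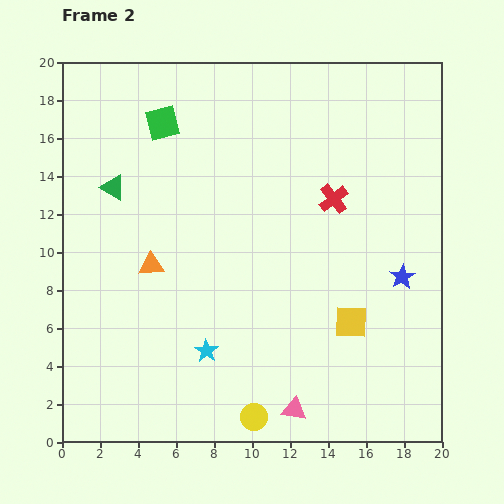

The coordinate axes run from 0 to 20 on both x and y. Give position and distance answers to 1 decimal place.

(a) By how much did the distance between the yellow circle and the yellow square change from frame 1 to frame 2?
+4.1

Distance in frame 1: 3.0. Distance in frame 2: 7.1.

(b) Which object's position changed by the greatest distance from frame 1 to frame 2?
the pink triangle

(moved 5.8; next 5.0)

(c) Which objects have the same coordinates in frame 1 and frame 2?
the yellow square, the green square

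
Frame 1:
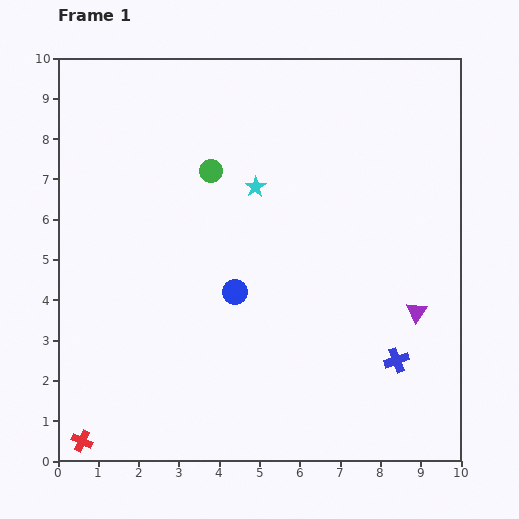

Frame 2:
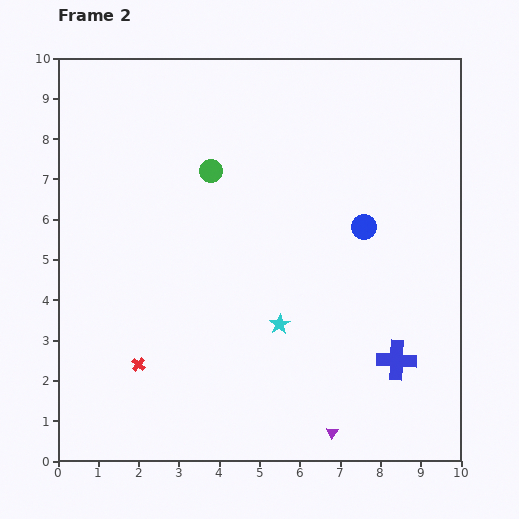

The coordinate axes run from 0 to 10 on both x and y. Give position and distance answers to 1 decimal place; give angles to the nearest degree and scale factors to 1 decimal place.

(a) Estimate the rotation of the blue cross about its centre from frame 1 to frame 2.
23° clockwise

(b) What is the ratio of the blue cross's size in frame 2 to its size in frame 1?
1.6×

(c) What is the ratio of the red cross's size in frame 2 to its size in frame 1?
0.7×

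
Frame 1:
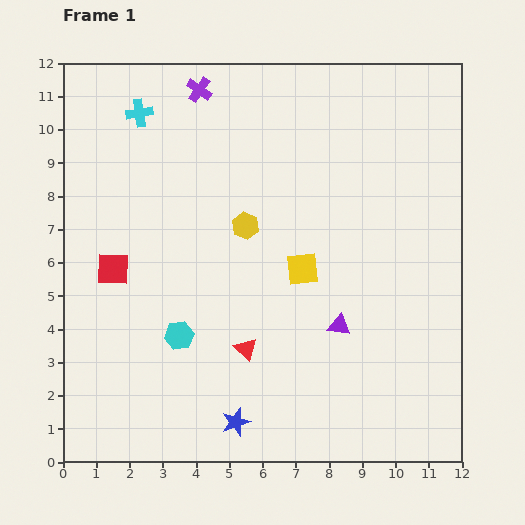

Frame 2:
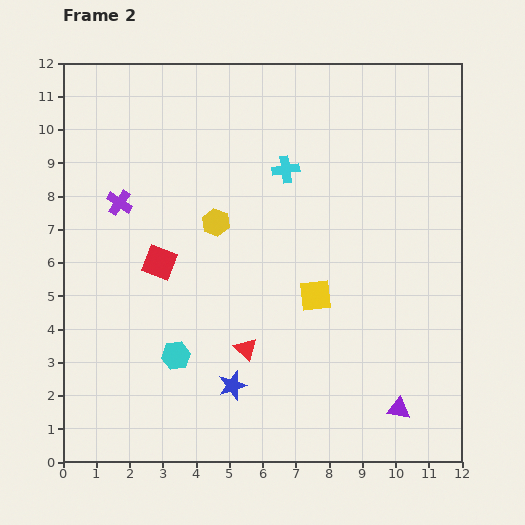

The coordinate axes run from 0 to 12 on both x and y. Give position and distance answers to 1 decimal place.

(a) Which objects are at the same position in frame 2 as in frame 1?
the red triangle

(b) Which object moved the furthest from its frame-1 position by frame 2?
the cyan cross

(moved 4.7; next 4.2)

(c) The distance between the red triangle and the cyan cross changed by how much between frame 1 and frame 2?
-2.3

Distance in frame 1: 7.8. Distance in frame 2: 5.5.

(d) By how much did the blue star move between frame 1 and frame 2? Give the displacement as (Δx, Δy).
(-0.1, 1.1)

The blue star was at (5.2, 1.2) in frame 1 and (5.1, 2.3) in frame 2.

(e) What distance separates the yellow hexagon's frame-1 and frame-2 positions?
0.9

The yellow hexagon moved from (5.5, 7.1) to (4.6, 7.2), a distance of √(0.9² + 0.1²) ≈ 0.9.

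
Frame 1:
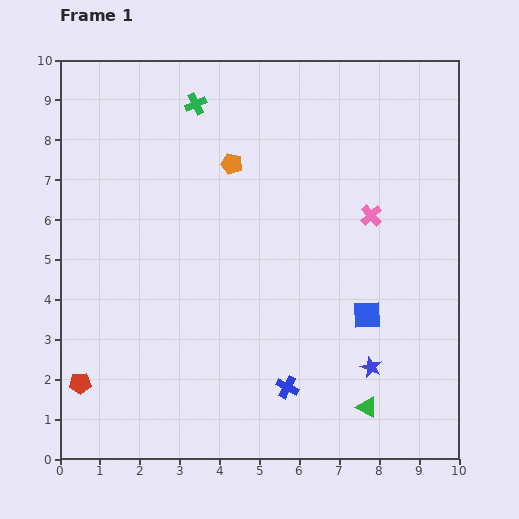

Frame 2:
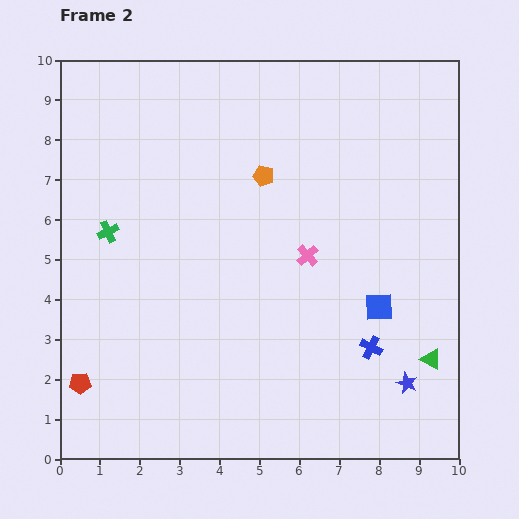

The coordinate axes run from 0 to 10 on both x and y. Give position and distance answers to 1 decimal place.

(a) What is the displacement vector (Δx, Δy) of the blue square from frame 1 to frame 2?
(0.3, 0.2)

The blue square was at (7.7, 3.6) in frame 1 and (8.0, 3.8) in frame 2.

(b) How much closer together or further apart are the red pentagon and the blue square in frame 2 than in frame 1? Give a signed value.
+0.3

Distance in frame 1: 7.4. Distance in frame 2: 7.7.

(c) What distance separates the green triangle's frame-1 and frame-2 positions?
2.0

The green triangle moved from (7.7, 1.3) to (9.3, 2.5), a distance of √(1.6² + 1.2²) ≈ 2.0.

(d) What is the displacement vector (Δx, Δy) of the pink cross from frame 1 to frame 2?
(-1.6, -1.0)

The pink cross was at (7.8, 6.1) in frame 1 and (6.2, 5.1) in frame 2.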